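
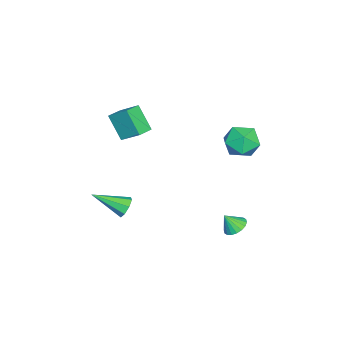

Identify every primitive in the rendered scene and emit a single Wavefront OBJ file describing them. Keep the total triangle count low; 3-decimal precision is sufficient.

v -4.32 -3.455 1.629
v -4.929 -4.424 3.146
v -4.017 -2.223 2.537
v -4.626 -3.192 4.054
v -3.254 -3.848 1.806
v -3.863 -4.817 3.323
v -2.951 -2.616 2.714
v -3.56 -3.585 4.231
v 1.111 -2.217 -0.561
v 1.688 -2.34 -1.024
v 1.509 -4.123 0.441
v 1.844 -2.058 -0.549
v 1.57 -1.869 -0.081
v 1.028 -1.884 0.105
v 0.534 -2.094 -0.098
v 0.378 -2.376 -0.573
v 0.652 -2.565 -1.041
v 1.195 -2.55 -1.228
v -2.934 4.033 2.271
v -1.996 3.732 3.026
v -4.224 3.128 3.514
v -3.286 2.827 4.269
v -3.634 4.013 4.152
v -2.836 4.572 3.384
v -3.384 2.288 3.156
v -2.586 2.847 2.388
v -2.274 2.654 3.573
v -2.428 3.72 4.189
v -3.792 3.14 2.351
v -3.946 4.206 2.967
v 0.945 4.137 -0.927
v 1.346 3.624 -1.337
v 1.135 3.523 0.027
v 1.586 3.848 -1.24
v 1.699 4.13 -1.081
v 1.663 4.413 -0.892
v 1.484 4.642 -0.709
v 1.199 4.77 -0.57
v 0.863 4.773 -0.501
v 0.544 4.65 -0.517
v 0.304 4.425 -0.613
v 0.191 4.144 -0.772
v 0.227 3.86 -0.962
v 0.406 3.632 -1.144
v 0.691 3.504 -1.284
v 1.027 3.501 -1.353
f 2 4 1
f 5 2 1
f 1 4 3
f 3 5 1
f 2 8 4
f 6 2 5
f 6 8 2
f 4 8 3
f 7 5 3
f 3 8 7
f 7 6 5
f 8 6 7
f 10 9 12
f 10 12 11
f 12 9 13
f 12 13 11
f 13 9 14
f 13 14 11
f 14 9 15
f 14 15 11
f 15 9 16
f 15 16 11
f 16 9 17
f 16 17 11
f 17 9 18
f 17 18 11
f 18 9 10
f 18 10 11
f 19 30 24
f 19 24 20
f 19 20 26
f 19 26 29
f 19 29 30
f 20 24 28
f 24 30 23
f 30 29 21
f 29 26 25
f 26 20 27
f 22 28 23
f 22 23 21
f 22 21 25
f 22 25 27
f 22 27 28
f 23 28 24
f 21 23 30
f 25 21 29
f 27 25 26
f 28 27 20
f 32 31 34
f 32 34 33
f 34 31 35
f 34 35 33
f 35 31 36
f 35 36 33
f 36 31 37
f 36 37 33
f 37 31 38
f 37 38 33
f 38 31 39
f 38 39 33
f 39 31 40
f 39 40 33
f 40 31 41
f 40 41 33
f 41 31 42
f 41 42 33
f 42 31 43
f 42 43 33
f 43 31 44
f 43 44 33
f 44 31 45
f 44 45 33
f 45 31 46
f 45 46 33
f 46 31 32
f 46 32 33



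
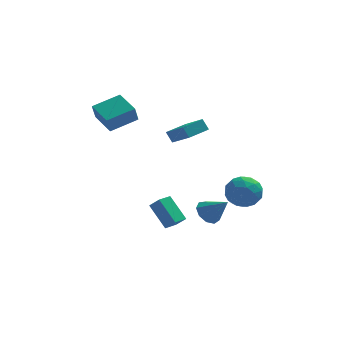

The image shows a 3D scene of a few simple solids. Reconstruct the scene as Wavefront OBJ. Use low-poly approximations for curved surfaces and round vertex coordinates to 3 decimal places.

v -4.122 2.632 2.206
v -4.322 2.211 3.322
v -5.015 4.248 2.655
v -5.215 3.827 3.772
v -2.405 3.413 2.808
v -2.605 2.992 3.925
v -3.298 5.029 3.258
v -3.498 4.608 4.374
v 1.652 -0.91 -2.994
v 2.325 -0.976 -3.632
v 2.768 -1.57 -1.746
v 2.348 -0.406 -3.35
v 2.045 -0.072 -2.902
v 1.558 -0.129 -2.497
v 1.115 -0.552 -2.324
v 0.923 -1.142 -2.465
v 1.072 -1.623 -2.853
v 1.492 -1.77 -3.307
v 1.987 -1.515 -3.615
v -0.735 2.979 1.882
v 0.228 1.469 3.054
v 0.484 3.914 2.085
v 1.447 2.404 3.257
v -0.367 2.656 1.163
v 0.596 1.146 2.335
v 0.852 3.591 1.366
v 1.815 2.081 2.538
v -1.002 -4.34 -2.27
v -0.44 -4.747 -1.563
v -1.89 -3.289 -0.96
v -1.329 -3.696 -0.253
v -0.351 -3.644 -2.387
v 0.21 -4.051 -1.68
v -1.24 -2.593 -1.077
v -0.678 -3 -0.37
v 2.834 -1.446 -0.338
v 3.553 -1.429 -1.31
v 3.747 -3.051 0.31
v 4.466 -3.034 -0.662
v 4.573 -2.177 0.183
v 4.009 -1.185 -0.217
v 3.291 -3.295 -0.783
v 2.727 -2.303 -1.183
v 3.835 -2.572 -1.585
v 4.628 -1.881 -0.988
v 2.672 -2.599 -0.012
v 3.465 -1.908 0.585
v 3.114 -1.297 -0.88
v 4.186 -3.183 -0.12
v 4.249 -2.68 0.378
v 4.672 -2.67 -0.194
v 3.382 -1.153 -0.238
v 3.804 -1.143 -0.809
v 4.403 -1.583 0.068
v 3.496 -3.337 -0.191
v 3.918 -3.327 -0.762
v 2.628 -1.81 -0.806
v 3.051 -1.8 -1.378
v 2.897 -2.897 -1.068
v 3.702 -1.959 -1.614
v 4.238 -2.902 -1.233
v 3.548 -3.055 -1.304
v 3.217 -2.472 -1.54
v 4.168 -1.552 -1.263
v 4.704 -2.496 -0.882
v 4.767 -1.992 -0.385
v 4.436 -1.409 -0.62
v 4.334 -2.224 -1.425
v 2.596 -1.984 -0.118
v 3.132 -2.928 0.263
v 2.864 -3.071 -0.38
v 2.533 -2.488 -0.615
v 3.062 -1.578 0.233
v 3.598 -2.521 0.614
v 4.083 -2.008 0.54
v 3.752 -1.425 0.304
v 2.966 -2.256 0.425
f 2 4 1
f 5 2 1
f 1 4 3
f 3 5 1
f 2 8 4
f 6 2 5
f 6 8 2
f 4 8 3
f 7 5 3
f 3 8 7
f 7 6 5
f 8 6 7
f 10 9 12
f 10 12 11
f 12 9 13
f 12 13 11
f 13 9 14
f 13 14 11
f 14 9 15
f 14 15 11
f 15 9 16
f 15 16 11
f 16 9 17
f 16 17 11
f 17 9 18
f 17 18 11
f 18 9 19
f 18 19 11
f 19 9 10
f 19 10 11
f 21 23 20
f 24 21 20
f 20 23 22
f 22 24 20
f 21 27 23
f 25 21 24
f 25 27 21
f 23 27 22
f 26 24 22
f 22 27 26
f 26 25 24
f 27 25 26
f 29 31 28
f 32 29 28
f 28 31 30
f 30 32 28
f 29 35 31
f 33 29 32
f 33 35 29
f 31 35 30
f 34 32 30
f 30 35 34
f 34 33 32
f 35 33 34
f 36 73 52
f 73 47 76
f 52 76 41
f 73 76 52
f 36 52 48
f 52 41 53
f 48 53 37
f 52 53 48
f 36 48 57
f 48 37 58
f 57 58 43
f 48 58 57
f 36 57 69
f 57 43 72
f 69 72 46
f 57 72 69
f 36 69 73
f 69 46 77
f 73 77 47
f 69 77 73
f 37 53 64
f 53 41 67
f 64 67 45
f 53 67 64
f 41 76 54
f 76 47 75
f 54 75 40
f 76 75 54
f 47 77 74
f 77 46 70
f 74 70 38
f 77 70 74
f 46 72 71
f 72 43 59
f 71 59 42
f 72 59 71
f 43 58 63
f 58 37 60
f 63 60 44
f 58 60 63
f 39 65 51
f 65 45 66
f 51 66 40
f 65 66 51
f 39 51 49
f 51 40 50
f 49 50 38
f 51 50 49
f 39 49 56
f 49 38 55
f 56 55 42
f 49 55 56
f 39 56 61
f 56 42 62
f 61 62 44
f 56 62 61
f 39 61 65
f 61 44 68
f 65 68 45
f 61 68 65
f 40 66 54
f 66 45 67
f 54 67 41
f 66 67 54
f 38 50 74
f 50 40 75
f 74 75 47
f 50 75 74
f 42 55 71
f 55 38 70
f 71 70 46
f 55 70 71
f 44 62 63
f 62 42 59
f 63 59 43
f 62 59 63
f 45 68 64
f 68 44 60
f 64 60 37
f 68 60 64



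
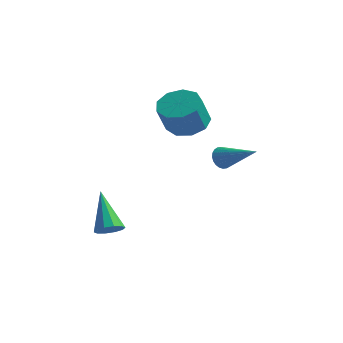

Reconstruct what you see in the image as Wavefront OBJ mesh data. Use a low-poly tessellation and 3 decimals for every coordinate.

v -1.557 4.017 2.02
v -0.602 3.972 1.859
v -0.427 3.158 3.119
v -1.383 3.203 3.28
v -0.745 4.507 2.224
v -0.571 3.693 3.484
v -1.269 4.813 2.494
v -1.094 3.999 3.754
v -1.927 4.746 2.542
v -1.753 3.932 3.802
v -2.412 4.338 2.346
v -2.238 3.524 3.606
v -2.498 3.78 1.997
v -2.323 2.966 3.257
v -2.143 3.333 1.659
v -1.968 2.519 2.919
v -1.514 3.206 1.49
v -1.339 2.392 2.75
v -0.905 3.458 1.569
v -0.731 2.644 2.829
v 0.455 3.69 0.571
v 0.664 3.484 0.082
v 2.185 3.65 1.329
v 0.684 3.703 0.049
v 0.669 3.92 0.095
v 0.621 4.102 0.213
v 0.548 4.221 0.386
v 0.461 4.26 0.587
v 0.373 4.212 0.786
v 0.297 4.084 0.951
v 0.246 3.897 1.059
v 0.226 3.678 1.093
v 0.241 3.461 1.047
v 0.288 3.279 0.928
v 0.361 3.159 0.755
v 0.448 3.121 0.554
v 0.537 3.169 0.356
v 0.612 3.296 0.19
v -1.276 -1.189 -2.286
v -0.851 -1.422 -1.899
v -2.344 -0.491 -0.694
v -0.748 -1.064 -1.987
v -0.846 -0.753 -2.189
v -1.109 -0.609 -2.428
v -1.435 -0.687 -2.613
v -1.701 -0.957 -2.673
v -1.805 -1.315 -2.585
v -1.706 -1.625 -2.383
v -1.444 -1.769 -2.144
v -1.117 -1.691 -1.959
f 2 1 5
f 2 5 3
f 3 5 6
f 3 6 4
f 5 1 7
f 5 7 6
f 6 7 8
f 6 8 4
f 7 1 9
f 7 9 8
f 8 9 10
f 8 10 4
f 9 1 11
f 9 11 10
f 10 11 12
f 10 12 4
f 11 1 13
f 11 13 12
f 12 13 14
f 12 14 4
f 13 1 15
f 13 15 14
f 14 15 16
f 14 16 4
f 15 1 17
f 15 17 16
f 16 17 18
f 16 18 4
f 17 1 19
f 17 19 18
f 18 19 20
f 18 20 4
f 19 1 2
f 19 2 20
f 20 2 3
f 20 3 4
f 22 21 24
f 22 24 23
f 24 21 25
f 24 25 23
f 25 21 26
f 25 26 23
f 26 21 27
f 26 27 23
f 27 21 28
f 27 28 23
f 28 21 29
f 28 29 23
f 29 21 30
f 29 30 23
f 30 21 31
f 30 31 23
f 31 21 32
f 31 32 23
f 32 21 33
f 32 33 23
f 33 21 34
f 33 34 23
f 34 21 35
f 34 35 23
f 35 21 36
f 35 36 23
f 36 21 37
f 36 37 23
f 37 21 38
f 37 38 23
f 38 21 22
f 38 22 23
f 40 39 42
f 40 42 41
f 42 39 43
f 42 43 41
f 43 39 44
f 43 44 41
f 44 39 45
f 44 45 41
f 45 39 46
f 45 46 41
f 46 39 47
f 46 47 41
f 47 39 48
f 47 48 41
f 48 39 49
f 48 49 41
f 49 39 50
f 49 50 41
f 50 39 40
f 50 40 41



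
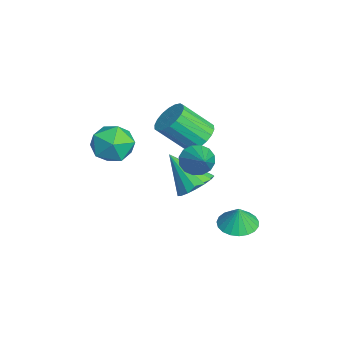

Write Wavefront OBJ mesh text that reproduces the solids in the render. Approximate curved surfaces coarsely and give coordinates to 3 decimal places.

v -1.069 0.225 2.039
v -0.473 0.671 2.545
v -0.595 -0.638 3.846
v -1.191 -1.085 3.341
v -0.823 0.823 2.665
v -0.945 -0.486 3.966
v -1.223 0.857 2.661
v -1.344 -0.452 3.962
v -1.591 0.765 2.534
v -1.713 -0.544 3.836
v -1.857 0.567 2.31
v -1.978 -0.743 3.611
v -1.966 0.3 2.031
v -2.088 -1.009 3.332
v -1.898 0.019 1.755
v -2.019 -1.291 3.056
v -1.665 -0.222 1.534
v -1.787 -1.531 2.835
v -1.315 -0.374 1.414
v -1.437 -1.683 2.715
v -0.916 -0.408 1.418
v -1.037 -1.717 2.719
v -0.547 -0.316 1.544
v -0.669 -1.625 2.846
v -0.282 -0.117 1.769
v -0.403 -1.427 3.07
v -0.172 0.149 2.048
v -0.294 -1.16 3.349
v -0.241 0.431 2.324
v -0.362 -0.879 3.625
v 0.409 -0.062 1.618
v 0.829 -0.276 0.972
v 1.851 0.102 2.502
v 0.798 0.136 0.947
v 0.662 0.496 1.102
v 0.458 0.705 1.396
v 0.241 0.71 1.748
v 0.069 0.507 2.066
v -0.012 0.152 2.264
v 0.02 -0.26 2.288
v 0.156 -0.619 2.133
v 0.359 -0.829 1.84
v 0.576 -0.833 1.487
v 0.748 -0.631 1.169
v -0.224 1.832 -3.11
v 0.336 1.098 -3.22
v -0.016 1.828 -2.01
v 0.581 1.394 -3.265
v 0.687 1.765 -3.283
v 0.635 2.148 -3.272
v 0.435 2.477 -3.232
v 0.121 2.694 -3.172
v -0.253 2.762 -3.101
v -0.622 2.669 -3.031
v -0.922 2.432 -2.975
v -1.102 2.091 -2.943
v -1.13 1.705 -2.939
v -1.001 1.341 -2.965
v -0.738 1.063 -3.016
v -0.386 0.917 -3.084
v -0.006 0.93 -3.156
v -2.195 -2.467 1.136
v -1.719 -3.112 0.302
v -3.541 -3.748 1.358
v -3.065 -4.393 0.524
v -2.522 -4.266 1.537
v -1.69 -3.474 1.4
v -3.57 -3.386 0.26
v -2.738 -2.594 0.123
v -2.569 -3.679 -0.24
v -1.922 -4.223 0.549
v -3.338 -2.637 1.111
v -2.691 -3.181 1.9
v -2.369 0.233 -2.058
v -1.507 -0.231 -1.912
v -3.231 -0.873 -0.482
v -1.48 0.149 -1.63
v -1.657 0.549 -1.447
v -1.996 0.876 -1.403
v -2.422 1.056 -1.509
v -2.835 1.047 -1.741
v -3.141 0.852 -2.046
v -3.27 0.516 -2.353
v -3.193 0.114 -2.593
v -2.927 -0.26 -2.71
v -2.533 -0.521 -2.678
v -2.101 -0.609 -2.503
v -1.731 -0.505 -2.227
f 2 1 5
f 2 5 3
f 3 5 6
f 3 6 4
f 5 1 7
f 5 7 6
f 6 7 8
f 6 8 4
f 7 1 9
f 7 9 8
f 8 9 10
f 8 10 4
f 9 1 11
f 9 11 10
f 10 11 12
f 10 12 4
f 11 1 13
f 11 13 12
f 12 13 14
f 12 14 4
f 13 1 15
f 13 15 14
f 14 15 16
f 14 16 4
f 15 1 17
f 15 17 16
f 16 17 18
f 16 18 4
f 17 1 19
f 17 19 18
f 18 19 20
f 18 20 4
f 19 1 21
f 19 21 20
f 20 21 22
f 20 22 4
f 21 1 23
f 21 23 22
f 22 23 24
f 22 24 4
f 23 1 25
f 23 25 24
f 24 25 26
f 24 26 4
f 25 1 27
f 25 27 26
f 26 27 28
f 26 28 4
f 27 1 29
f 27 29 28
f 28 29 30
f 28 30 4
f 29 1 2
f 29 2 30
f 30 2 3
f 30 3 4
f 32 31 34
f 32 34 33
f 34 31 35
f 34 35 33
f 35 31 36
f 35 36 33
f 36 31 37
f 36 37 33
f 37 31 38
f 37 38 33
f 38 31 39
f 38 39 33
f 39 31 40
f 39 40 33
f 40 31 41
f 40 41 33
f 41 31 42
f 41 42 33
f 42 31 43
f 42 43 33
f 43 31 44
f 43 44 33
f 44 31 32
f 44 32 33
f 46 45 48
f 46 48 47
f 48 45 49
f 48 49 47
f 49 45 50
f 49 50 47
f 50 45 51
f 50 51 47
f 51 45 52
f 51 52 47
f 52 45 53
f 52 53 47
f 53 45 54
f 53 54 47
f 54 45 55
f 54 55 47
f 55 45 56
f 55 56 47
f 56 45 57
f 56 57 47
f 57 45 58
f 57 58 47
f 58 45 59
f 58 59 47
f 59 45 60
f 59 60 47
f 60 45 61
f 60 61 47
f 61 45 46
f 61 46 47
f 62 73 67
f 62 67 63
f 62 63 69
f 62 69 72
f 62 72 73
f 63 67 71
f 67 73 66
f 73 72 64
f 72 69 68
f 69 63 70
f 65 71 66
f 65 66 64
f 65 64 68
f 65 68 70
f 65 70 71
f 66 71 67
f 64 66 73
f 68 64 72
f 70 68 69
f 71 70 63
f 75 74 77
f 75 77 76
f 77 74 78
f 77 78 76
f 78 74 79
f 78 79 76
f 79 74 80
f 79 80 76
f 80 74 81
f 80 81 76
f 81 74 82
f 81 82 76
f 82 74 83
f 82 83 76
f 83 74 84
f 83 84 76
f 84 74 85
f 84 85 76
f 85 74 86
f 85 86 76
f 86 74 87
f 86 87 76
f 87 74 88
f 87 88 76
f 88 74 75
f 88 75 76



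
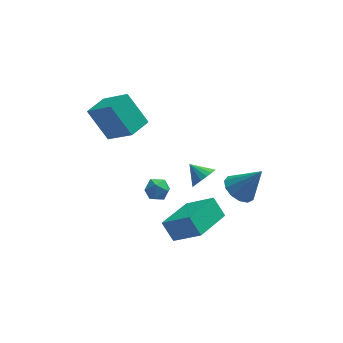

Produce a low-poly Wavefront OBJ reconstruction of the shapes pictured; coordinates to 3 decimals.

v 1.96 1.144 -0.13
v 2.59 0.674 -0.627
v 3.02 0.936 1.41
v 2.728 1.179 -0.653
v 2.622 1.673 -0.514
v 2.306 1.999 -0.252
v 1.88 2.053 0.049
v 1.48 1.819 0.292
v 1.232 1.371 0.402
v 1.215 0.85 0.344
v 1.435 0.423 0.134
v 1.822 0.225 -0.158
v 2.252 0.318 -0.442
v -0.074 -0.734 2.903
v 0.519 -0.418 3.189
v -0.686 -0.086 3.457
v 0.456 -0.231 2.901
v 0.271 -0.159 2.613
v 0.008 -0.219 2.391
v -0.275 -0.397 2.287
v -0.511 -0.652 2.324
v -0.647 -0.925 2.493
v -0.652 -1.155 2.756
v -0.524 -1.288 3.053
v -0.293 -1.295 3.315
v -0.012 -1.173 3.483
v 0.255 -0.95 3.518
v 0.447 -0.678 3.412
v -2.179 3.697 -1.384
v -1.718 3.96 -1.894
v -2.042 2.6 -1.826
v -1.581 2.863 -2.336
v -1.378 2.85 -1.629
v -1.463 3.528 -1.356
v -2.297 3.032 -2.364
v -2.382 3.71 -2.091
v -1.791 3.549 -2.5
v -1.223 3.437 -2.045
v -2.537 3.123 -1.675
v -1.969 3.011 -1.22
v -0.311 -1.59 -0.799
v -0.806 -0.999 0.121
v -1.546 -0.748 -2.004
v -2.041 -0.157 -1.084
v 1.101 0.057 -1.096
v 0.606 0.648 -0.176
v -0.134 0.899 -2.301
v -0.629 1.49 -1.381
v -3.176 2.436 3.616
v -4.106 3.276 5.175
v -4.279 3.504 2.382
v -5.209 4.344 3.941
v -2.271 3.396 3.639
v -3.201 4.236 5.198
v -3.374 4.464 2.405
v -4.304 5.304 3.964
f 2 1 4
f 2 4 3
f 4 1 5
f 4 5 3
f 5 1 6
f 5 6 3
f 6 1 7
f 6 7 3
f 7 1 8
f 7 8 3
f 8 1 9
f 8 9 3
f 9 1 10
f 9 10 3
f 10 1 11
f 10 11 3
f 11 1 12
f 11 12 3
f 12 1 13
f 12 13 3
f 13 1 2
f 13 2 3
f 15 14 17
f 15 17 16
f 17 14 18
f 17 18 16
f 18 14 19
f 18 19 16
f 19 14 20
f 19 20 16
f 20 14 21
f 20 21 16
f 21 14 22
f 21 22 16
f 22 14 23
f 22 23 16
f 23 14 24
f 23 24 16
f 24 14 25
f 24 25 16
f 25 14 26
f 25 26 16
f 26 14 27
f 26 27 16
f 27 14 28
f 27 28 16
f 28 14 15
f 28 15 16
f 29 40 34
f 29 34 30
f 29 30 36
f 29 36 39
f 29 39 40
f 30 34 38
f 34 40 33
f 40 39 31
f 39 36 35
f 36 30 37
f 32 38 33
f 32 33 31
f 32 31 35
f 32 35 37
f 32 37 38
f 33 38 34
f 31 33 40
f 35 31 39
f 37 35 36
f 38 37 30
f 42 44 41
f 45 42 41
f 41 44 43
f 43 45 41
f 42 48 44
f 46 42 45
f 46 48 42
f 44 48 43
f 47 45 43
f 43 48 47
f 47 46 45
f 48 46 47
f 50 52 49
f 53 50 49
f 49 52 51
f 51 53 49
f 50 56 52
f 54 50 53
f 54 56 50
f 52 56 51
f 55 53 51
f 51 56 55
f 55 54 53
f 56 54 55



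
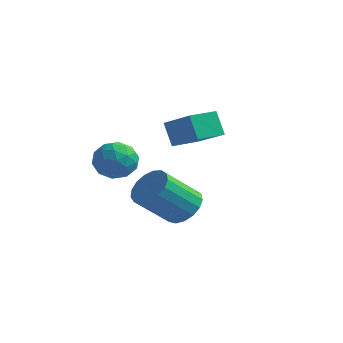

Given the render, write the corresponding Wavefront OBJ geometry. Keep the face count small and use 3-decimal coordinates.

v -2.689 2.288 2.637
v -3.245 2.463 3.811
v -2.313 3.668 2.61
v -2.868 3.842 3.784
v -1.052 1.858 3.476
v -1.607 2.032 4.65
v -0.675 3.237 3.449
v -1.231 3.412 4.623
v -2.443 -1.296 3.705
v -1.918 -1.218 2.859
v -2.702 -2.862 3.401
v -2.177 -2.784 2.555
v -1.714 -2.713 3.437
v -1.555 -1.745 3.625
v -3.065 -2.335 2.635
v -2.906 -1.367 2.823
v -2.303 -1.86 2.197
v -1.468 -2.094 2.693
v -3.152 -1.986 3.567
v -2.317 -2.22 4.063
v -2.158 -1.119 3.309
v -2.462 -2.961 2.951
v -2.19 -2.919 3.47
v -1.882 -2.873 2.973
v -1.944 -1.429 3.759
v -1.636 -1.384 3.262
v -1.516 -2.263 3.602
v -2.984 -2.696 2.998
v -2.676 -2.651 2.501
v -2.738 -1.207 3.287
v -2.43 -1.161 2.79
v -3.104 -1.817 2.658
v -2.076 -1.451 2.422
v -2.228 -2.372 2.244
v -2.75 -2.107 2.291
v -2.656 -1.539 2.401
v -1.585 -1.589 2.714
v -1.737 -2.509 2.535
v -1.465 -2.468 3.054
v -1.371 -1.899 3.164
v -1.811 -1.966 2.325
v -2.883 -1.571 3.725
v -3.035 -2.491 3.546
v -3.249 -2.181 3.096
v -3.155 -1.612 3.206
v -2.392 -1.708 4.016
v -2.544 -2.629 3.838
v -1.964 -2.541 3.859
v -1.87 -1.973 3.969
v -2.809 -2.114 3.935
v 0.046 -0.655 0.676
v 0.567 -0.212 1.378
v -0.106 -1.623 2.766
v -0.626 -2.065 2.064
v 0.151 0.003 1.395
v -0.522 -1.408 2.783
v -0.289 0.067 1.247
v -0.962 -1.343 2.635
v -0.653 -0.034 0.968
v -1.326 -1.444 2.356
v -0.856 -0.277 0.623
v -1.529 -1.687 2.01
v -0.853 -0.607 0.289
v -1.526 -2.017 1.677
v -0.643 -0.947 0.044
v -1.316 -2.358 1.432
v -0.276 -1.221 -0.056
v -0.949 -2.632 1.332
v 0.166 -1.365 0.012
v -0.507 -2.776 1.399
v 0.58 -1.347 0.232
v -0.093 -2.757 1.619
v 0.871 -1.169 0.553
v 0.198 -2.58 1.941
v 0.974 -0.874 0.903
v 0.301 -2.285 2.291
v 0.865 -0.529 1.201
v 0.192 -1.939 2.589
f 2 4 1
f 5 2 1
f 1 4 3
f 3 5 1
f 2 8 4
f 6 2 5
f 6 8 2
f 4 8 3
f 7 5 3
f 3 8 7
f 7 6 5
f 8 6 7
f 9 46 25
f 46 20 49
f 25 49 14
f 46 49 25
f 9 25 21
f 25 14 26
f 21 26 10
f 25 26 21
f 9 21 30
f 21 10 31
f 30 31 16
f 21 31 30
f 9 30 42
f 30 16 45
f 42 45 19
f 30 45 42
f 9 42 46
f 42 19 50
f 46 50 20
f 42 50 46
f 10 26 37
f 26 14 40
f 37 40 18
f 26 40 37
f 14 49 27
f 49 20 48
f 27 48 13
f 49 48 27
f 20 50 47
f 50 19 43
f 47 43 11
f 50 43 47
f 19 45 44
f 45 16 32
f 44 32 15
f 45 32 44
f 16 31 36
f 31 10 33
f 36 33 17
f 31 33 36
f 12 38 24
f 38 18 39
f 24 39 13
f 38 39 24
f 12 24 22
f 24 13 23
f 22 23 11
f 24 23 22
f 12 22 29
f 22 11 28
f 29 28 15
f 22 28 29
f 12 29 34
f 29 15 35
f 34 35 17
f 29 35 34
f 12 34 38
f 34 17 41
f 38 41 18
f 34 41 38
f 13 39 27
f 39 18 40
f 27 40 14
f 39 40 27
f 11 23 47
f 23 13 48
f 47 48 20
f 23 48 47
f 15 28 44
f 28 11 43
f 44 43 19
f 28 43 44
f 17 35 36
f 35 15 32
f 36 32 16
f 35 32 36
f 18 41 37
f 41 17 33
f 37 33 10
f 41 33 37
f 52 51 55
f 52 55 53
f 53 55 56
f 53 56 54
f 55 51 57
f 55 57 56
f 56 57 58
f 56 58 54
f 57 51 59
f 57 59 58
f 58 59 60
f 58 60 54
f 59 51 61
f 59 61 60
f 60 61 62
f 60 62 54
f 61 51 63
f 61 63 62
f 62 63 64
f 62 64 54
f 63 51 65
f 63 65 64
f 64 65 66
f 64 66 54
f 65 51 67
f 65 67 66
f 66 67 68
f 66 68 54
f 67 51 69
f 67 69 68
f 68 69 70
f 68 70 54
f 69 51 71
f 69 71 70
f 70 71 72
f 70 72 54
f 71 51 73
f 71 73 72
f 72 73 74
f 72 74 54
f 73 51 75
f 73 75 74
f 74 75 76
f 74 76 54
f 75 51 77
f 75 77 76
f 76 77 78
f 76 78 54
f 77 51 52
f 77 52 78
f 78 52 53
f 78 53 54



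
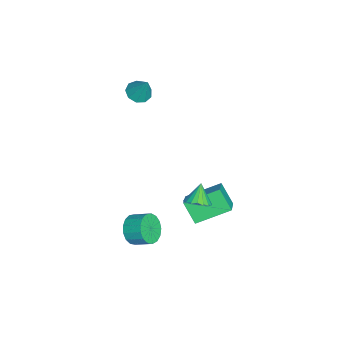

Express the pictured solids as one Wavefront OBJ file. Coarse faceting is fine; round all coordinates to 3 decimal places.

v 1.644 -0.318 -3.647
v 1.012 -1.036 -2.517
v 1.081 1.588 -2.751
v 0.449 0.87 -1.621
v 2.771 -0.29 -2.999
v 2.139 -1.008 -1.869
v 2.208 1.616 -2.103
v 1.576 0.898 -0.973
v 4.222 -0.019 0.613
v 4.763 0.351 1.018
v 3.458 0.079 1.547
v 4.6 0.606 0.858
v 4.362 0.738 0.649
v 4.096 0.719 0.434
v 3.855 0.555 0.254
v 3.687 0.277 0.145
v 3.625 -0.06 0.129
v 3.681 -0.388 0.209
v 3.844 -0.643 0.369
v 4.082 -0.775 0.578
v 4.348 -0.757 0.793
v 4.589 -0.592 0.973
v 4.757 -0.314 1.082
v 4.819 0.022 1.098
v 2.957 -3.62 -3.815
v 3.608 -3.436 -4.482
v 3.895 -2.456 -3.932
v 3.243 -2.64 -3.265
v 3.231 -3.237 -4.64
v 3.518 -2.257 -4.09
v 2.791 -3.126 -4.609
v 3.078 -2.146 -4.059
v 2.389 -3.127 -4.397
v 2.676 -2.147 -3.846
v 2.117 -3.242 -4.051
v 2.404 -2.262 -3.5
v 2.038 -3.443 -3.651
v 2.325 -2.463 -3.101
v 2.169 -3.685 -3.289
v 2.455 -2.705 -2.738
v 2.48 -3.912 -3.047
v 2.767 -2.932 -2.497
v 2.9 -4.072 -2.981
v 3.187 -3.092 -2.431
v 3.334 -4.128 -3.107
v 3.621 -3.148 -2.556
v 3.681 -4.068 -3.394
v 3.968 -3.088 -2.844
v 3.862 -3.906 -3.778
v 4.149 -2.926 -3.228
v 3.836 -3.678 -4.171
v 4.122 -2.697 -3.621
v -2.632 -4.049 3.002
v -2.107 -3.619 2.639
v -2.128 -3.471 4.418
v -2.556 -3.35 2.689
v -3.042 -3.408 2.886
v -3.335 -3.766 3.137
v -3.3 -4.257 3.325
v -2.952 -4.65 3.362
v -2.454 -4.763 3.231
v -2.04 -4.542 2.993
v -1.903 -4.09 2.759
f 2 4 1
f 5 2 1
f 1 4 3
f 3 5 1
f 2 8 4
f 6 2 5
f 6 8 2
f 4 8 3
f 7 5 3
f 3 8 7
f 7 6 5
f 8 6 7
f 10 9 12
f 10 12 11
f 12 9 13
f 12 13 11
f 13 9 14
f 13 14 11
f 14 9 15
f 14 15 11
f 15 9 16
f 15 16 11
f 16 9 17
f 16 17 11
f 17 9 18
f 17 18 11
f 18 9 19
f 18 19 11
f 19 9 20
f 19 20 11
f 20 9 21
f 20 21 11
f 21 9 22
f 21 22 11
f 22 9 23
f 22 23 11
f 23 9 24
f 23 24 11
f 24 9 10
f 24 10 11
f 26 25 29
f 26 29 27
f 27 29 30
f 27 30 28
f 29 25 31
f 29 31 30
f 30 31 32
f 30 32 28
f 31 25 33
f 31 33 32
f 32 33 34
f 32 34 28
f 33 25 35
f 33 35 34
f 34 35 36
f 34 36 28
f 35 25 37
f 35 37 36
f 36 37 38
f 36 38 28
f 37 25 39
f 37 39 38
f 38 39 40
f 38 40 28
f 39 25 41
f 39 41 40
f 40 41 42
f 40 42 28
f 41 25 43
f 41 43 42
f 42 43 44
f 42 44 28
f 43 25 45
f 43 45 44
f 44 45 46
f 44 46 28
f 45 25 47
f 45 47 46
f 46 47 48
f 46 48 28
f 47 25 49
f 47 49 48
f 48 49 50
f 48 50 28
f 49 25 51
f 49 51 50
f 50 51 52
f 50 52 28
f 51 25 26
f 51 26 52
f 52 26 27
f 52 27 28
f 54 53 56
f 54 56 55
f 56 53 57
f 56 57 55
f 57 53 58
f 57 58 55
f 58 53 59
f 58 59 55
f 59 53 60
f 59 60 55
f 60 53 61
f 60 61 55
f 61 53 62
f 61 62 55
f 62 53 63
f 62 63 55
f 63 53 54
f 63 54 55



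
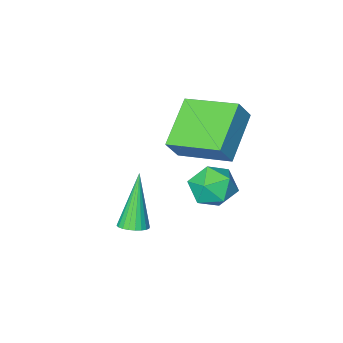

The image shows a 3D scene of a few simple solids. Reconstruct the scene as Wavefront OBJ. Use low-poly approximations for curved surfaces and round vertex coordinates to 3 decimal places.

v 0.198 -0.823 -0.304
v 0.751 -0.72 0.547
v -0.806 0.933 0.135
v -0.254 1.036 0.986
v 1.634 0.264 -1.366
v 2.186 0.367 -0.515
v 0.629 2.02 -0.927
v 1.182 2.123 -0.076
v 4.23 1.682 -2.895
v 4.596 2.008 -2.67
v 3.59 1.038 -0.925
v 4.43 2.136 -2.682
v 4.232 2.195 -2.727
v 4.035 2.176 -2.798
v 3.867 2.081 -2.883
v 3.754 1.926 -2.97
v 3.714 1.733 -3.046
v 3.753 1.533 -3.099
v 3.864 1.355 -3.121
v 4.031 1.227 -3.109
v 4.228 1.169 -3.064
v 4.426 1.188 -2.993
v 4.594 1.283 -2.908
v 4.706 1.438 -2.82
v 4.746 1.63 -2.745
v 4.708 1.831 -2.692
v 0.158 1.19 -2.575
v 0.608 1.52 -3.339
v 0.312 -0.24 -3.101
v 0.762 0.09 -3.865
v 1.176 0.135 -3.016
v 1.081 1.019 -2.69
v -0.161 0.261 -3.75
v -0.256 1.145 -3.424
v 0.411 0.946 -4.065
v 1.238 0.868 -3.611
v -0.318 0.412 -2.829
v 0.509 0.334 -2.375
f 2 4 1
f 5 2 1
f 1 4 3
f 3 5 1
f 2 8 4
f 6 2 5
f 6 8 2
f 4 8 3
f 7 5 3
f 3 8 7
f 7 6 5
f 8 6 7
f 10 9 12
f 10 12 11
f 12 9 13
f 12 13 11
f 13 9 14
f 13 14 11
f 14 9 15
f 14 15 11
f 15 9 16
f 15 16 11
f 16 9 17
f 16 17 11
f 17 9 18
f 17 18 11
f 18 9 19
f 18 19 11
f 19 9 20
f 19 20 11
f 20 9 21
f 20 21 11
f 21 9 22
f 21 22 11
f 22 9 23
f 22 23 11
f 23 9 24
f 23 24 11
f 24 9 25
f 24 25 11
f 25 9 26
f 25 26 11
f 26 9 10
f 26 10 11
f 27 38 32
f 27 32 28
f 27 28 34
f 27 34 37
f 27 37 38
f 28 32 36
f 32 38 31
f 38 37 29
f 37 34 33
f 34 28 35
f 30 36 31
f 30 31 29
f 30 29 33
f 30 33 35
f 30 35 36
f 31 36 32
f 29 31 38
f 33 29 37
f 35 33 34
f 36 35 28



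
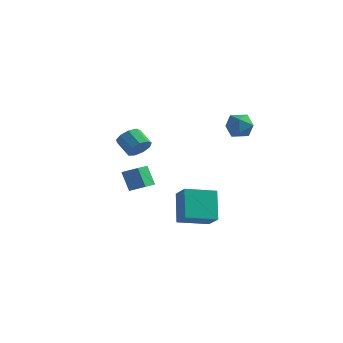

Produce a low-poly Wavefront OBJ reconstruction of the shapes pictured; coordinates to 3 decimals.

v 2.024 -3.051 -1.218
v 2.888 -3.668 -0.502
v 3.21 -1.779 -1.551
v 4.073 -2.397 -0.836
v 2.627 -4.023 -2.784
v 3.49 -4.641 -2.069
v 3.812 -2.752 -3.118
v 4.676 -3.369 -2.402
v 2.474 3.893 2.506
v 3.073 3.472 1.941
v 1.347 3.508 1.599
v 1.946 3.087 1.034
v 1.773 2.733 1.871
v 2.47 2.971 2.431
v 1.95 4.009 1.109
v 2.647 4.247 1.669
v 2.749 3.544 1.077
v 2.64 2.755 1.548
v 1.78 4.225 1.992
v 1.671 3.436 2.463
v -1.687 -0.506 0.58
v -1.208 -0.455 1.18
v -2.093 -0.143 1.861
v -2.573 -0.194 1.26
v -1.235 0.008 0.931
v -2.121 0.321 1.612
v -1.474 0.231 0.518
v -2.36 0.544 1.199
v -1.813 0.109 0.134
v -2.699 0.421 0.815
v -2.093 -0.301 -0.042
v -2.978 0.011 0.639
v -2.183 -0.807 0.073
v -3.068 -0.495 0.754
v -2.041 -1.172 0.425
v -2.927 -0.86 1.106
v -1.734 -1.226 0.849
v -2.619 -0.914 1.53
v -1.404 -0.943 1.147
v -2.29 -0.63 1.828
v -2.996 0.555 -3.125
v -3.589 0.731 -1.892
v -3.304 2.082 -3.49
v -3.897 2.258 -2.257
v -2.123 0.822 -2.743
v -2.716 0.998 -1.51
v -2.431 2.349 -3.108
v -3.024 2.525 -1.875
f 2 4 1
f 5 2 1
f 1 4 3
f 3 5 1
f 2 8 4
f 6 2 5
f 6 8 2
f 4 8 3
f 7 5 3
f 3 8 7
f 7 6 5
f 8 6 7
f 9 20 14
f 9 14 10
f 9 10 16
f 9 16 19
f 9 19 20
f 10 14 18
f 14 20 13
f 20 19 11
f 19 16 15
f 16 10 17
f 12 18 13
f 12 13 11
f 12 11 15
f 12 15 17
f 12 17 18
f 13 18 14
f 11 13 20
f 15 11 19
f 17 15 16
f 18 17 10
f 22 21 25
f 22 25 23
f 23 25 26
f 23 26 24
f 25 21 27
f 25 27 26
f 26 27 28
f 26 28 24
f 27 21 29
f 27 29 28
f 28 29 30
f 28 30 24
f 29 21 31
f 29 31 30
f 30 31 32
f 30 32 24
f 31 21 33
f 31 33 32
f 32 33 34
f 32 34 24
f 33 21 35
f 33 35 34
f 34 35 36
f 34 36 24
f 35 21 37
f 35 37 36
f 36 37 38
f 36 38 24
f 37 21 39
f 37 39 38
f 38 39 40
f 38 40 24
f 39 21 22
f 39 22 40
f 40 22 23
f 40 23 24
f 42 44 41
f 45 42 41
f 41 44 43
f 43 45 41
f 42 48 44
f 46 42 45
f 46 48 42
f 44 48 43
f 47 45 43
f 43 48 47
f 47 46 45
f 48 46 47



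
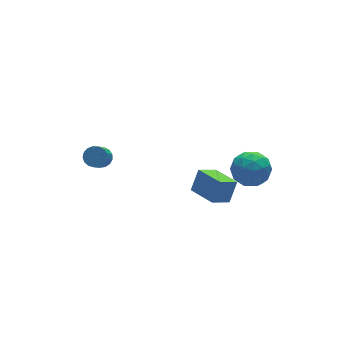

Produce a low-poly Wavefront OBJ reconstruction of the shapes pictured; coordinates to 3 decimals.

v 1.415 -3.112 -2.742
v 0.266 -3.188 -2.095
v 1.126 -1.332 -3.048
v -0.023 -1.407 -2.402
v 2.083 -2.793 -1.518
v 0.934 -2.868 -0.872
v 1.794 -1.012 -1.825
v 0.645 -1.088 -1.178
v 2.306 -2.129 -0.642
v 3.132 -1.271 -0.905
v 3.348 -3.449 -1.675
v 4.174 -2.591 -1.938
v 4.067 -3.006 -0.796
v 3.424 -2.19 -0.157
v 3.056 -2.53 -2.423
v 2.413 -1.714 -1.784
v 3.596 -1.519 -2.005
v 4.221 -1.813 -1
v 2.259 -2.907 -1.58
v 2.884 -3.201 -0.575
v 2.628 -1.584 -0.683
v 3.852 -3.136 -1.897
v 3.789 -3.38 -1.226
v 4.275 -2.875 -1.381
v 2.799 -2.124 -0.243
v 3.285 -1.62 -0.398
v 3.834 -2.64 -0.334
v 3.195 -3.1 -2.182
v 3.681 -2.596 -2.337
v 2.205 -1.845 -1.199
v 2.691 -1.34 -1.354
v 2.646 -2.08 -2.246
v 3.386 -1.226 -1.484
v 3.998 -2.001 -2.091
v 3.341 -1.965 -2.376
v 2.963 -1.486 -2.001
v 3.753 -1.399 -0.893
v 4.366 -2.174 -1.5
v 4.303 -2.418 -0.829
v 3.925 -1.939 -0.454
v 4.026 -1.544 -1.54
v 2.114 -2.546 -1.08
v 2.727 -3.321 -1.687
v 2.555 -2.781 -2.126
v 2.177 -2.302 -1.751
v 2.482 -2.719 -0.489
v 3.094 -3.494 -1.096
v 3.517 -3.234 -0.579
v 3.139 -2.755 -0.204
v 2.454 -3.176 -1.04
v -3.468 2.587 -1.151
v -2.979 2.114 -1.175
v -3.764 1.241 0.026
v -4.252 1.713 0.051
v -2.872 2.325 -0.952
v -3.657 1.452 0.25
v -2.902 2.596 -0.774
v -3.686 1.723 0.428
v -3.061 2.865 -0.683
v -3.845 1.992 0.519
v -3.313 3.07 -0.699
v -4.098 2.197 0.503
v -3.601 3.164 -0.818
v -4.385 2.291 0.384
v -3.858 3.126 -1.014
v -4.643 2.253 0.188
v -4.026 2.965 -1.241
v -4.81 2.091 -0.039
v -4.066 2.716 -1.447
v -4.85 1.843 -0.245
v -3.969 2.438 -1.586
v -4.754 1.565 -0.384
v -3.757 2.194 -1.625
v -4.542 1.321 -0.423
v -3.479 2.04 -1.555
v -4.264 1.167 -0.354
v -3.198 2.011 -1.393
v -3.983 1.138 -0.191
f 2 4 1
f 5 2 1
f 1 4 3
f 3 5 1
f 2 8 4
f 6 2 5
f 6 8 2
f 4 8 3
f 7 5 3
f 3 8 7
f 7 6 5
f 8 6 7
f 9 46 25
f 46 20 49
f 25 49 14
f 46 49 25
f 9 25 21
f 25 14 26
f 21 26 10
f 25 26 21
f 9 21 30
f 21 10 31
f 30 31 16
f 21 31 30
f 9 30 42
f 30 16 45
f 42 45 19
f 30 45 42
f 9 42 46
f 42 19 50
f 46 50 20
f 42 50 46
f 10 26 37
f 26 14 40
f 37 40 18
f 26 40 37
f 14 49 27
f 49 20 48
f 27 48 13
f 49 48 27
f 20 50 47
f 50 19 43
f 47 43 11
f 50 43 47
f 19 45 44
f 45 16 32
f 44 32 15
f 45 32 44
f 16 31 36
f 31 10 33
f 36 33 17
f 31 33 36
f 12 38 24
f 38 18 39
f 24 39 13
f 38 39 24
f 12 24 22
f 24 13 23
f 22 23 11
f 24 23 22
f 12 22 29
f 22 11 28
f 29 28 15
f 22 28 29
f 12 29 34
f 29 15 35
f 34 35 17
f 29 35 34
f 12 34 38
f 34 17 41
f 38 41 18
f 34 41 38
f 13 39 27
f 39 18 40
f 27 40 14
f 39 40 27
f 11 23 47
f 23 13 48
f 47 48 20
f 23 48 47
f 15 28 44
f 28 11 43
f 44 43 19
f 28 43 44
f 17 35 36
f 35 15 32
f 36 32 16
f 35 32 36
f 18 41 37
f 41 17 33
f 37 33 10
f 41 33 37
f 52 51 55
f 52 55 53
f 53 55 56
f 53 56 54
f 55 51 57
f 55 57 56
f 56 57 58
f 56 58 54
f 57 51 59
f 57 59 58
f 58 59 60
f 58 60 54
f 59 51 61
f 59 61 60
f 60 61 62
f 60 62 54
f 61 51 63
f 61 63 62
f 62 63 64
f 62 64 54
f 63 51 65
f 63 65 64
f 64 65 66
f 64 66 54
f 65 51 67
f 65 67 66
f 66 67 68
f 66 68 54
f 67 51 69
f 67 69 68
f 68 69 70
f 68 70 54
f 69 51 71
f 69 71 70
f 70 71 72
f 70 72 54
f 71 51 73
f 71 73 72
f 72 73 74
f 72 74 54
f 73 51 75
f 73 75 74
f 74 75 76
f 74 76 54
f 75 51 77
f 75 77 76
f 76 77 78
f 76 78 54
f 77 51 52
f 77 52 78
f 78 52 53
f 78 53 54



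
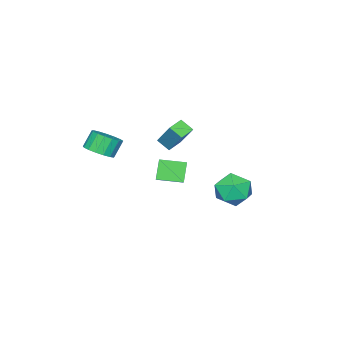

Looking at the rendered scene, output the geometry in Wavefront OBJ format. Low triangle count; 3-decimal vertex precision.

v -3.567 -2.982 -1.221
v -2.697 -2.277 -0.523
v -4.371 -1.824 -1.389
v -3.501 -1.119 -0.691
v -2.939 -2.701 -2.289
v -2.069 -1.996 -1.591
v -3.743 -1.543 -2.457
v -2.873 -0.838 -1.759
v -1.123 4.341 -0.124
v -0.793 3.784 0.745
v -1.947 2.916 -0.725
v -1.617 2.359 0.144
v -2.35 3.148 0.253
v -1.841 4.029 0.625
v -0.899 2.671 -0.605
v -0.39 3.552 -0.233
v -0.655 2.752 0.447
v -1.552 3.047 0.978
v -1.188 3.653 -0.958
v -2.085 3.948 -0.427
v 3.082 -1.336 3.02
v 3.771 -1.364 3.464
v 3.206 -1.273 4.345
v 2.518 -1.244 3.9
v 3.721 -0.981 3.393
v 3.156 -0.89 4.273
v 3.525 -0.68 3.235
v 2.96 -0.588 4.116
v 3.227 -0.529 3.029
v 2.663 -0.437 3.909
v 2.897 -0.562 2.82
v 2.332 -0.471 3.701
v 2.608 -0.773 2.657
v 2.044 -0.682 3.538
v 2.429 -1.113 2.577
v 1.864 -1.021 3.458
v 2.399 -1.504 2.599
v 1.834 -1.412 3.479
v 2.526 -1.856 2.717
v 1.961 -1.765 3.597
v 2.78 -2.089 2.904
v 2.215 -1.998 3.784
v 3.103 -2.15 3.118
v 2.539 -2.058 3.998
v 3.422 -2.024 3.309
v 2.857 -1.932 4.19
v 3.663 -1.74 3.434
v 3.098 -1.649 4.315
v -0.424 0.848 2.879
v -0.344 0.184 3.353
v -0.107 1.861 4.246
v -0.027 1.197 4.72
v 0.427 0.823 2.7
v 0.507 0.159 3.174
v 0.744 1.836 4.067
v 0.824 1.172 4.541
f 2 4 1
f 5 2 1
f 1 4 3
f 3 5 1
f 2 8 4
f 6 2 5
f 6 8 2
f 4 8 3
f 7 5 3
f 3 8 7
f 7 6 5
f 8 6 7
f 9 20 14
f 9 14 10
f 9 10 16
f 9 16 19
f 9 19 20
f 10 14 18
f 14 20 13
f 20 19 11
f 19 16 15
f 16 10 17
f 12 18 13
f 12 13 11
f 12 11 15
f 12 15 17
f 12 17 18
f 13 18 14
f 11 13 20
f 15 11 19
f 17 15 16
f 18 17 10
f 22 21 25
f 22 25 23
f 23 25 26
f 23 26 24
f 25 21 27
f 25 27 26
f 26 27 28
f 26 28 24
f 27 21 29
f 27 29 28
f 28 29 30
f 28 30 24
f 29 21 31
f 29 31 30
f 30 31 32
f 30 32 24
f 31 21 33
f 31 33 32
f 32 33 34
f 32 34 24
f 33 21 35
f 33 35 34
f 34 35 36
f 34 36 24
f 35 21 37
f 35 37 36
f 36 37 38
f 36 38 24
f 37 21 39
f 37 39 38
f 38 39 40
f 38 40 24
f 39 21 41
f 39 41 40
f 40 41 42
f 40 42 24
f 41 21 43
f 41 43 42
f 42 43 44
f 42 44 24
f 43 21 45
f 43 45 44
f 44 45 46
f 44 46 24
f 45 21 47
f 45 47 46
f 46 47 48
f 46 48 24
f 47 21 22
f 47 22 48
f 48 22 23
f 48 23 24
f 50 52 49
f 53 50 49
f 49 52 51
f 51 53 49
f 50 56 52
f 54 50 53
f 54 56 50
f 52 56 51
f 55 53 51
f 51 56 55
f 55 54 53
f 56 54 55



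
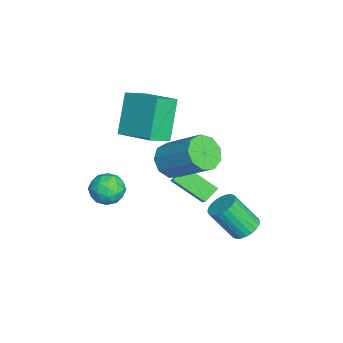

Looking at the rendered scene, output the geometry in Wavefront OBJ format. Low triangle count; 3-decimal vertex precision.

v 2.035 -1.34 1.077
v 2.31 -0.875 1.651
v 3.23 -1.665 0.769
v 3.505 -1.2 1.343
v 3.112 -1.859 1.524
v 2.373 -1.659 1.714
v 3.167 -0.881 0.706
v 2.428 -0.681 0.896
v 3.009 -0.591 1.422
v 2.975 -1.196 1.928
v 2.565 -1.344 0.492
v 2.531 -1.949 0.998
v 2.068 -1.079 1.391
v 3.472 -1.461 1.029
v 3.242 -1.848 1.135
v 3.403 -1.575 1.473
v 2.105 -1.54 1.428
v 2.266 -1.266 1.766
v 2.738 -1.845 1.691
v 3.274 -1.274 0.654
v 3.435 -1 0.992
v 2.137 -0.965 0.947
v 2.298 -0.692 1.285
v 2.802 -0.695 0.729
v 2.64 -0.639 1.594
v 3.342 -0.83 1.413
v 3.144 -0.643 1.038
v 2.709 -0.525 1.15
v 2.62 -0.994 1.891
v 3.322 -1.185 1.71
v 3.092 -1.573 1.816
v 2.657 -1.455 1.928
v 3.031 -0.827 1.756
v 2.218 -1.355 0.71
v 2.92 -1.546 0.529
v 2.883 -1.085 0.492
v 2.448 -0.967 0.604
v 2.198 -1.71 1.007
v 2.9 -1.901 0.826
v 2.831 -2.015 1.27
v 2.396 -1.897 1.382
v 2.509 -1.713 0.664
v -0.314 1.111 0.552
v 0.425 1.066 0.057
v 1.393 2.463 1.374
v 0.654 2.509 1.868
v 0.063 1.51 -0.149
v 1.031 2.907 1.168
v -0.475 1.768 -0.027
v 0.494 3.165 1.289
v -0.937 1.719 0.365
v 0.031 3.116 1.682
v -1.108 1.385 0.845
v -0.14 2.783 2.162
v -0.908 0.924 1.188
v 0.06 2.321 2.504
v -0.429 0.55 1.232
v 0.539 1.947 2.549
v 0.103 0.439 0.959
v 1.071 1.836 2.275
v 0.44 0.642 0.495
v 1.408 2.04 1.811
v 3.289 4.182 -0.604
v 3.594 3.689 -0.94
v 3.517 2.725 0.409
v 3.211 3.218 0.744
v 3.799 3.816 -0.837
v 3.722 2.851 0.511
v 3.926 3.998 -0.7
v 3.848 3.033 0.649
v 3.956 4.209 -0.547
v 3.878 3.244 0.801
v 3.884 4.415 -0.404
v 3.807 3.45 0.945
v 3.722 4.586 -0.291
v 3.645 3.621 1.058
v 3.494 4.696 -0.225
v 3.416 3.731 1.123
v 3.234 4.727 -0.218
v 3.157 3.762 1.131
v 2.983 4.675 -0.269
v 2.906 3.711 1.08
v 2.778 4.549 -0.371
v 2.701 3.584 0.977
v 2.652 4.367 -0.509
v 2.574 3.402 0.84
v 2.622 4.156 -0.661
v 2.544 3.191 0.687
v 2.693 3.95 -0.805
v 2.616 2.985 0.544
v 2.855 3.779 -0.918
v 2.778 2.814 0.431
v 3.084 3.669 -0.983
v 3.006 2.704 0.365
v 3.343 3.638 -0.991
v 3.266 2.673 0.358
v -2.655 -0.028 2.965
v -1.944 -0.819 3.52
v -1.526 1.337 3.464
v -0.815 0.545 4.019
v -1.565 -0.285 1.201
v -0.854 -1.077 1.756
v -0.436 1.079 1.7
v 0.275 0.288 2.255
v -1.457 1.586 -0.798
v -0.713 1.719 -0.143
v -0.903 2.918 -1.698
v -0.158 3.05 -1.043
v -0.962 1.07 -1.257
v -0.217 1.202 -0.602
v -0.407 2.401 -2.157
v 0.337 2.534 -1.502
f 1 38 17
f 38 12 41
f 17 41 6
f 38 41 17
f 1 17 13
f 17 6 18
f 13 18 2
f 17 18 13
f 1 13 22
f 13 2 23
f 22 23 8
f 13 23 22
f 1 22 34
f 22 8 37
f 34 37 11
f 22 37 34
f 1 34 38
f 34 11 42
f 38 42 12
f 34 42 38
f 2 18 29
f 18 6 32
f 29 32 10
f 18 32 29
f 6 41 19
f 41 12 40
f 19 40 5
f 41 40 19
f 12 42 39
f 42 11 35
f 39 35 3
f 42 35 39
f 11 37 36
f 37 8 24
f 36 24 7
f 37 24 36
f 8 23 28
f 23 2 25
f 28 25 9
f 23 25 28
f 4 30 16
f 30 10 31
f 16 31 5
f 30 31 16
f 4 16 14
f 16 5 15
f 14 15 3
f 16 15 14
f 4 14 21
f 14 3 20
f 21 20 7
f 14 20 21
f 4 21 26
f 21 7 27
f 26 27 9
f 21 27 26
f 4 26 30
f 26 9 33
f 30 33 10
f 26 33 30
f 5 31 19
f 31 10 32
f 19 32 6
f 31 32 19
f 3 15 39
f 15 5 40
f 39 40 12
f 15 40 39
f 7 20 36
f 20 3 35
f 36 35 11
f 20 35 36
f 9 27 28
f 27 7 24
f 28 24 8
f 27 24 28
f 10 33 29
f 33 9 25
f 29 25 2
f 33 25 29
f 44 43 47
f 44 47 45
f 45 47 48
f 45 48 46
f 47 43 49
f 47 49 48
f 48 49 50
f 48 50 46
f 49 43 51
f 49 51 50
f 50 51 52
f 50 52 46
f 51 43 53
f 51 53 52
f 52 53 54
f 52 54 46
f 53 43 55
f 53 55 54
f 54 55 56
f 54 56 46
f 55 43 57
f 55 57 56
f 56 57 58
f 56 58 46
f 57 43 59
f 57 59 58
f 58 59 60
f 58 60 46
f 59 43 61
f 59 61 60
f 60 61 62
f 60 62 46
f 61 43 44
f 61 44 62
f 62 44 45
f 62 45 46
f 64 63 67
f 64 67 65
f 65 67 68
f 65 68 66
f 67 63 69
f 67 69 68
f 68 69 70
f 68 70 66
f 69 63 71
f 69 71 70
f 70 71 72
f 70 72 66
f 71 63 73
f 71 73 72
f 72 73 74
f 72 74 66
f 73 63 75
f 73 75 74
f 74 75 76
f 74 76 66
f 75 63 77
f 75 77 76
f 76 77 78
f 76 78 66
f 77 63 79
f 77 79 78
f 78 79 80
f 78 80 66
f 79 63 81
f 79 81 80
f 80 81 82
f 80 82 66
f 81 63 83
f 81 83 82
f 82 83 84
f 82 84 66
f 83 63 85
f 83 85 84
f 84 85 86
f 84 86 66
f 85 63 87
f 85 87 86
f 86 87 88
f 86 88 66
f 87 63 89
f 87 89 88
f 88 89 90
f 88 90 66
f 89 63 91
f 89 91 90
f 90 91 92
f 90 92 66
f 91 63 93
f 91 93 92
f 92 93 94
f 92 94 66
f 93 63 95
f 93 95 94
f 94 95 96
f 94 96 66
f 95 63 64
f 95 64 96
f 96 64 65
f 96 65 66
f 98 100 97
f 101 98 97
f 97 100 99
f 99 101 97
f 98 104 100
f 102 98 101
f 102 104 98
f 100 104 99
f 103 101 99
f 99 104 103
f 103 102 101
f 104 102 103
f 106 108 105
f 109 106 105
f 105 108 107
f 107 109 105
f 106 112 108
f 110 106 109
f 110 112 106
f 108 112 107
f 111 109 107
f 107 112 111
f 111 110 109
f 112 110 111



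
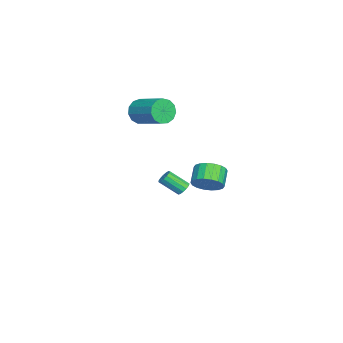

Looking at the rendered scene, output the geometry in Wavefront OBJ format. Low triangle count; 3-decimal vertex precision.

v -3.79 -1.869 3.532
v -3.246 -1.95 2.807
v -1.986 -0.431 3.583
v -2.53 -0.351 4.308
v -3.597 -1.597 2.685
v -2.338 -0.078 3.462
v -4.009 -1.33 2.833
v -2.75 0.189 3.609
v -4.352 -1.234 3.202
v -3.093 0.284 3.978
v -4.516 -1.341 3.676
v -3.257 0.178 4.452
v -4.45 -1.615 4.104
v -3.19 -0.096 4.88
v -4.174 -1.969 4.351
v -2.914 -0.451 5.127
v -3.776 -2.293 4.337
v -2.516 -0.774 5.113
v -3.382 -2.481 4.068
v -2.123 -0.963 4.844
v -3.118 -2.476 3.629
v -1.859 -0.957 4.405
v -3.067 -2.278 3.159
v -1.808 -0.759 3.935
v 4.292 3.007 2.474
v 4.71 2.49 3.095
v 3.766 2.536 3.768
v 3.348 3.053 3.146
v 4.809 2.866 3.209
v 3.865 2.912 3.882
v 4.806 3.27 3.177
v 3.862 3.315 3.85
v 4.701 3.622 3.006
v 3.757 3.667 3.679
v 4.515 3.852 2.73
v 3.571 3.897 3.402
v 4.285 3.914 2.402
v 3.341 3.96 3.075
v 4.056 3.798 2.089
v 3.112 3.843 2.762
v 3.874 3.524 1.852
v 2.93 3.57 2.525
v 3.775 3.148 1.738
v 2.831 3.194 2.411
v 3.778 2.745 1.77
v 2.834 2.79 2.443
v 3.883 2.393 1.941
v 2.939 2.438 2.614
v 4.069 2.163 2.218
v 3.125 2.208 2.89
v 4.299 2.1 2.545
v 3.355 2.146 3.218
v 4.528 2.217 2.858
v 3.584 2.262 3.531
v -2.665 0.792 -2.079
v -2.388 0.52 -2.409
v -2.397 -0.625 -1.471
v -2.675 -0.352 -1.141
v -2.2 0.657 -2.239
v -2.21 -0.487 -1.301
v -2.161 0.837 -2.019
v -2.17 -0.307 -1.081
v -2.281 1.003 -1.818
v -2.291 -0.141 -0.88
v -2.524 1.102 -1.7
v -2.533 -0.042 -0.761
v -2.811 1.103 -1.702
v -2.821 -0.042 -0.764
v -3.052 1.005 -1.824
v -3.062 -0.14 -0.886
v -3.17 0.839 -2.027
v -3.18 -0.305 -1.089
v -3.128 0.659 -2.246
v -3.138 -0.486 -1.308
v -2.939 0.521 -2.413
v -2.948 -0.624 -1.475
v -2.663 0.469 -2.474
v -2.672 -0.676 -1.535
f 2 1 5
f 2 5 3
f 3 5 6
f 3 6 4
f 5 1 7
f 5 7 6
f 6 7 8
f 6 8 4
f 7 1 9
f 7 9 8
f 8 9 10
f 8 10 4
f 9 1 11
f 9 11 10
f 10 11 12
f 10 12 4
f 11 1 13
f 11 13 12
f 12 13 14
f 12 14 4
f 13 1 15
f 13 15 14
f 14 15 16
f 14 16 4
f 15 1 17
f 15 17 16
f 16 17 18
f 16 18 4
f 17 1 19
f 17 19 18
f 18 19 20
f 18 20 4
f 19 1 21
f 19 21 20
f 20 21 22
f 20 22 4
f 21 1 23
f 21 23 22
f 22 23 24
f 22 24 4
f 23 1 2
f 23 2 24
f 24 2 3
f 24 3 4
f 26 25 29
f 26 29 27
f 27 29 30
f 27 30 28
f 29 25 31
f 29 31 30
f 30 31 32
f 30 32 28
f 31 25 33
f 31 33 32
f 32 33 34
f 32 34 28
f 33 25 35
f 33 35 34
f 34 35 36
f 34 36 28
f 35 25 37
f 35 37 36
f 36 37 38
f 36 38 28
f 37 25 39
f 37 39 38
f 38 39 40
f 38 40 28
f 39 25 41
f 39 41 40
f 40 41 42
f 40 42 28
f 41 25 43
f 41 43 42
f 42 43 44
f 42 44 28
f 43 25 45
f 43 45 44
f 44 45 46
f 44 46 28
f 45 25 47
f 45 47 46
f 46 47 48
f 46 48 28
f 47 25 49
f 47 49 48
f 48 49 50
f 48 50 28
f 49 25 51
f 49 51 50
f 50 51 52
f 50 52 28
f 51 25 53
f 51 53 52
f 52 53 54
f 52 54 28
f 53 25 26
f 53 26 54
f 54 26 27
f 54 27 28
f 56 55 59
f 56 59 57
f 57 59 60
f 57 60 58
f 59 55 61
f 59 61 60
f 60 61 62
f 60 62 58
f 61 55 63
f 61 63 62
f 62 63 64
f 62 64 58
f 63 55 65
f 63 65 64
f 64 65 66
f 64 66 58
f 65 55 67
f 65 67 66
f 66 67 68
f 66 68 58
f 67 55 69
f 67 69 68
f 68 69 70
f 68 70 58
f 69 55 71
f 69 71 70
f 70 71 72
f 70 72 58
f 71 55 73
f 71 73 72
f 72 73 74
f 72 74 58
f 73 55 75
f 73 75 74
f 74 75 76
f 74 76 58
f 75 55 77
f 75 77 76
f 76 77 78
f 76 78 58
f 77 55 56
f 77 56 78
f 78 56 57
f 78 57 58



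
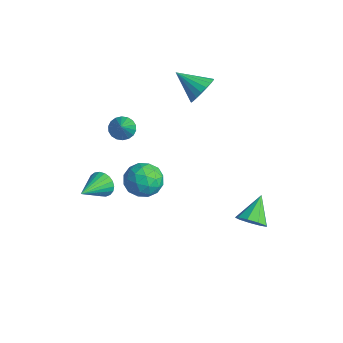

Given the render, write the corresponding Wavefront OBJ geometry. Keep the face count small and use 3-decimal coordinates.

v -3.532 -1.518 -3.366
v -3.271 -1.154 -2.667
v -2.848 -3.182 -2.754
v -3.59 -1.254 -2.581
v -3.899 -1.399 -2.631
v -4.145 -1.565 -2.808
v -4.284 -1.723 -3.081
v -4.294 -1.845 -3.404
v -4.172 -1.911 -3.72
v -3.939 -1.909 -3.974
v -3.636 -1.839 -4.124
v -3.315 -1.714 -4.142
v -3.031 -1.555 -4.026
v -2.834 -1.389 -3.796
v -2.758 -1.246 -3.491
v -2.816 -1.15 -3.165
v -2.997 -1.117 -2.873
v 3.685 3.266 -3.226
v 4.471 3.657 -3.086
v 2.915 4.434 -2.174
v 4.196 3.909 -3.567
v 3.682 3.86 -3.888
v 3.168 3.532 -3.9
v 2.897 3.08 -3.596
v 2.994 2.715 -3.119
v 3.414 2.607 -2.691
v 3.961 2.808 -2.514
v 4.378 3.222 -2.67
v -3.454 -0.187 0.91
v -2.861 -0.145 0.452
v -2.186 -1.033 2.47
v -2.856 0.151 0.608
v -2.969 0.379 0.824
v -3.178 0.495 1.056
v -3.442 0.476 1.26
v -3.708 0.326 1.395
v -3.923 0.074 1.433
v -4.046 -0.23 1.368
v -4.051 -0.525 1.212
v -3.938 -0.753 0.997
v -3.729 -0.869 0.764
v -3.465 -0.85 0.56
v -3.199 -0.7 0.426
v -2.984 -0.448 0.387
v -0.143 -0.573 0.678
v 0.344 -0.047 -0.189
v -0.204 -2.113 -0.291
v 0.283 -1.587 -1.158
v 0.871 -1.789 -0.22
v 0.909 -0.837 0.378
v -0.769 -1.323 -0.858
v -0.731 -0.371 -0.26
v -0.043 -0.51 -1.139
v 0.971 -0.798 -0.744
v -0.831 -1.362 0.264
v 0.183 -1.65 0.659
v 0.106 -0.175 0.329
v 0.034 -1.985 -0.809
v 0.38 -2.104 -0.258
v 0.666 -1.795 -0.768
v 0.438 -0.639 0.663
v 0.724 -0.33 0.153
v 1.034 -1.354 0.135
v -0.584 -1.83 -0.633
v -0.298 -1.521 -1.143
v -0.526 -0.365 0.288
v -0.24 -0.056 -0.222
v -0.894 -0.806 -0.615
v 0.165 -0.138 -0.739
v 0.129 -1.043 -1.308
v -0.489 -0.888 -1.132
v -0.467 -0.329 -0.78
v 0.76 -0.307 -0.507
v 0.725 -1.213 -1.076
v 1.07 -1.331 -0.525
v 1.092 -0.772 -0.173
v 0.533 -0.58 -1.065
v -0.585 -0.947 0.596
v -0.62 -1.853 0.027
v -0.952 -1.388 -0.307
v -0.93 -0.829 0.045
v 0.011 -1.117 0.828
v -0.025 -2.022 0.259
v 0.607 -1.831 0.3
v 0.629 -1.272 0.652
v -0.393 -1.58 0.585
v -2.305 4.156 2.849
v -1.653 3.666 3.375
v -3.675 3.344 3.791
v -1.71 4.027 3.604
v -1.884 4.414 3.685
v -2.142 4.75 3.599
v -2.432 4.968 3.366
v -2.697 5.025 3.03
v -2.884 4.911 2.658
v -2.957 4.647 2.324
v -2.9 4.286 2.095
v -2.726 3.899 2.014
v -2.468 3.563 2.099
v -2.178 3.345 2.333
v -1.913 3.288 2.669
v -1.726 3.402 3.041
f 2 1 4
f 2 4 3
f 4 1 5
f 4 5 3
f 5 1 6
f 5 6 3
f 6 1 7
f 6 7 3
f 7 1 8
f 7 8 3
f 8 1 9
f 8 9 3
f 9 1 10
f 9 10 3
f 10 1 11
f 10 11 3
f 11 1 12
f 11 12 3
f 12 1 13
f 12 13 3
f 13 1 14
f 13 14 3
f 14 1 15
f 14 15 3
f 15 1 16
f 15 16 3
f 16 1 17
f 16 17 3
f 17 1 2
f 17 2 3
f 19 18 21
f 19 21 20
f 21 18 22
f 21 22 20
f 22 18 23
f 22 23 20
f 23 18 24
f 23 24 20
f 24 18 25
f 24 25 20
f 25 18 26
f 25 26 20
f 26 18 27
f 26 27 20
f 27 18 28
f 27 28 20
f 28 18 19
f 28 19 20
f 30 29 32
f 30 32 31
f 32 29 33
f 32 33 31
f 33 29 34
f 33 34 31
f 34 29 35
f 34 35 31
f 35 29 36
f 35 36 31
f 36 29 37
f 36 37 31
f 37 29 38
f 37 38 31
f 38 29 39
f 38 39 31
f 39 29 40
f 39 40 31
f 40 29 41
f 40 41 31
f 41 29 42
f 41 42 31
f 42 29 43
f 42 43 31
f 43 29 44
f 43 44 31
f 44 29 30
f 44 30 31
f 45 82 61
f 82 56 85
f 61 85 50
f 82 85 61
f 45 61 57
f 61 50 62
f 57 62 46
f 61 62 57
f 45 57 66
f 57 46 67
f 66 67 52
f 57 67 66
f 45 66 78
f 66 52 81
f 78 81 55
f 66 81 78
f 45 78 82
f 78 55 86
f 82 86 56
f 78 86 82
f 46 62 73
f 62 50 76
f 73 76 54
f 62 76 73
f 50 85 63
f 85 56 84
f 63 84 49
f 85 84 63
f 56 86 83
f 86 55 79
f 83 79 47
f 86 79 83
f 55 81 80
f 81 52 68
f 80 68 51
f 81 68 80
f 52 67 72
f 67 46 69
f 72 69 53
f 67 69 72
f 48 74 60
f 74 54 75
f 60 75 49
f 74 75 60
f 48 60 58
f 60 49 59
f 58 59 47
f 60 59 58
f 48 58 65
f 58 47 64
f 65 64 51
f 58 64 65
f 48 65 70
f 65 51 71
f 70 71 53
f 65 71 70
f 48 70 74
f 70 53 77
f 74 77 54
f 70 77 74
f 49 75 63
f 75 54 76
f 63 76 50
f 75 76 63
f 47 59 83
f 59 49 84
f 83 84 56
f 59 84 83
f 51 64 80
f 64 47 79
f 80 79 55
f 64 79 80
f 53 71 72
f 71 51 68
f 72 68 52
f 71 68 72
f 54 77 73
f 77 53 69
f 73 69 46
f 77 69 73
f 88 87 90
f 88 90 89
f 90 87 91
f 90 91 89
f 91 87 92
f 91 92 89
f 92 87 93
f 92 93 89
f 93 87 94
f 93 94 89
f 94 87 95
f 94 95 89
f 95 87 96
f 95 96 89
f 96 87 97
f 96 97 89
f 97 87 98
f 97 98 89
f 98 87 99
f 98 99 89
f 99 87 100
f 99 100 89
f 100 87 101
f 100 101 89
f 101 87 102
f 101 102 89
f 102 87 88
f 102 88 89



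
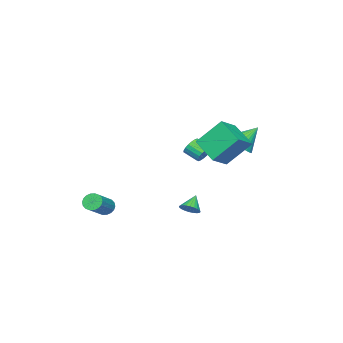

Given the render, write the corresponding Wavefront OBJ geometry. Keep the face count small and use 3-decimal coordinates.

v -0.761 3.976 1.71
v -1.524 2.415 2.595
v -1.475 5.251 3.34
v -2.238 3.691 4.226
v 0.478 3.769 2.414
v -0.285 2.209 3.3
v -0.236 5.045 4.045
v -0.999 3.484 4.93
v -3.4 3.314 2.263
v -2.537 3.633 2.6
v -4.2 4.126 3.537
v -2.633 3.915 2.361
v -2.845 4.106 2.106
v -3.141 4.176 1.875
v -3.478 4.115 1.704
v -3.802 3.932 1.617
v -4.065 3.655 1.628
v -4.227 3.326 1.736
v -4.263 2.995 1.925
v -4.168 2.713 2.164
v -3.956 2.522 2.419
v -3.659 2.452 2.65
v -3.323 2.513 2.821
v -2.999 2.696 2.908
v -2.736 2.973 2.897
v -2.574 3.302 2.789
v -0.093 -3.902 -3.21
v 0.251 -4.153 -3.701
v 1.857 -3.989 -2.662
v 1.513 -3.738 -2.17
v 0.257 -3.869 -3.756
v 1.863 -3.705 -2.717
v 0.195 -3.591 -3.703
v 1.801 -3.428 -2.664
v 0.075 -3.376 -3.552
v 1.681 -3.212 -2.513
v -0.078 -3.264 -3.334
v 1.528 -3.1 -2.294
v -0.234 -3.278 -3.091
v 1.372 -3.115 -2.051
v -0.362 -3.416 -2.871
v 1.244 -3.253 -1.831
v -0.437 -3.651 -2.718
v 1.169 -3.487 -1.679
v -0.443 -3.935 -2.663
v 1.163 -3.771 -1.624
v -0.381 -4.212 -2.716
v 1.225 -4.049 -1.677
v -0.261 -4.428 -2.867
v 1.345 -4.264 -1.828
v -0.108 -4.54 -3.086
v 1.498 -4.376 -2.046
v 0.048 -4.525 -3.329
v 1.654 -4.362 -2.289
v 0.176 -4.387 -3.549
v 1.782 -4.224 -2.509
v -2.443 1.562 1.449
v -1.871 1.72 1.762
v -1.886 0.775 2.264
v -2.457 0.618 1.951
v -2.08 1.822 1.949
v -2.095 0.878 2.451
v -2.36 1.874 2.036
v -2.375 0.929 2.539
v -2.657 1.863 2.008
v -2.672 0.918 2.51
v -2.911 1.793 1.869
v -2.926 0.848 2.371
v -3.072 1.677 1.646
v -3.087 0.733 2.149
v -3.109 1.539 1.385
v -3.124 0.594 1.887
v -3.014 1.405 1.136
v -3.029 0.46 1.638
v -2.805 1.302 0.949
v -2.82 0.358 1.451
v -2.525 1.251 0.861
v -2.54 0.306 1.364
v -2.228 1.262 0.89
v -2.243 0.317 1.392
v -1.974 1.332 1.029
v -1.989 0.387 1.531
v -1.813 1.447 1.251
v -1.828 0.503 1.754
v -1.776 1.586 1.513
v -1.791 0.641 2.015
v 0.393 2.223 -1.849
v 0.844 2.235 -1.381
v -0.433 2.157 -1.051
v 0.796 2.482 -1.41
v 0.687 2.69 -1.506
v 0.533 2.827 -1.654
v 0.358 2.872 -1.831
v 0.187 2.818 -2.012
v 0.049 2.674 -2.167
v -0.038 2.461 -2.274
v -0.059 2.211 -2.317
v -0.011 1.964 -2.288
v 0.098 1.756 -2.192
v 0.252 1.619 -2.044
v 0.428 1.574 -1.867
v 0.598 1.628 -1.686
v 0.737 1.773 -1.531
v 0.823 1.986 -1.424
f 2 4 1
f 5 2 1
f 1 4 3
f 3 5 1
f 2 8 4
f 6 2 5
f 6 8 2
f 4 8 3
f 7 5 3
f 3 8 7
f 7 6 5
f 8 6 7
f 10 9 12
f 10 12 11
f 12 9 13
f 12 13 11
f 13 9 14
f 13 14 11
f 14 9 15
f 14 15 11
f 15 9 16
f 15 16 11
f 16 9 17
f 16 17 11
f 17 9 18
f 17 18 11
f 18 9 19
f 18 19 11
f 19 9 20
f 19 20 11
f 20 9 21
f 20 21 11
f 21 9 22
f 21 22 11
f 22 9 23
f 22 23 11
f 23 9 24
f 23 24 11
f 24 9 25
f 24 25 11
f 25 9 26
f 25 26 11
f 26 9 10
f 26 10 11
f 28 27 31
f 28 31 29
f 29 31 32
f 29 32 30
f 31 27 33
f 31 33 32
f 32 33 34
f 32 34 30
f 33 27 35
f 33 35 34
f 34 35 36
f 34 36 30
f 35 27 37
f 35 37 36
f 36 37 38
f 36 38 30
f 37 27 39
f 37 39 38
f 38 39 40
f 38 40 30
f 39 27 41
f 39 41 40
f 40 41 42
f 40 42 30
f 41 27 43
f 41 43 42
f 42 43 44
f 42 44 30
f 43 27 45
f 43 45 44
f 44 45 46
f 44 46 30
f 45 27 47
f 45 47 46
f 46 47 48
f 46 48 30
f 47 27 49
f 47 49 48
f 48 49 50
f 48 50 30
f 49 27 51
f 49 51 50
f 50 51 52
f 50 52 30
f 51 27 53
f 51 53 52
f 52 53 54
f 52 54 30
f 53 27 55
f 53 55 54
f 54 55 56
f 54 56 30
f 55 27 28
f 55 28 56
f 56 28 29
f 56 29 30
f 58 57 61
f 58 61 59
f 59 61 62
f 59 62 60
f 61 57 63
f 61 63 62
f 62 63 64
f 62 64 60
f 63 57 65
f 63 65 64
f 64 65 66
f 64 66 60
f 65 57 67
f 65 67 66
f 66 67 68
f 66 68 60
f 67 57 69
f 67 69 68
f 68 69 70
f 68 70 60
f 69 57 71
f 69 71 70
f 70 71 72
f 70 72 60
f 71 57 73
f 71 73 72
f 72 73 74
f 72 74 60
f 73 57 75
f 73 75 74
f 74 75 76
f 74 76 60
f 75 57 77
f 75 77 76
f 76 77 78
f 76 78 60
f 77 57 79
f 77 79 78
f 78 79 80
f 78 80 60
f 79 57 81
f 79 81 80
f 80 81 82
f 80 82 60
f 81 57 83
f 81 83 82
f 82 83 84
f 82 84 60
f 83 57 85
f 83 85 84
f 84 85 86
f 84 86 60
f 85 57 58
f 85 58 86
f 86 58 59
f 86 59 60
f 88 87 90
f 88 90 89
f 90 87 91
f 90 91 89
f 91 87 92
f 91 92 89
f 92 87 93
f 92 93 89
f 93 87 94
f 93 94 89
f 94 87 95
f 94 95 89
f 95 87 96
f 95 96 89
f 96 87 97
f 96 97 89
f 97 87 98
f 97 98 89
f 98 87 99
f 98 99 89
f 99 87 100
f 99 100 89
f 100 87 101
f 100 101 89
f 101 87 102
f 101 102 89
f 102 87 103
f 102 103 89
f 103 87 104
f 103 104 89
f 104 87 88
f 104 88 89



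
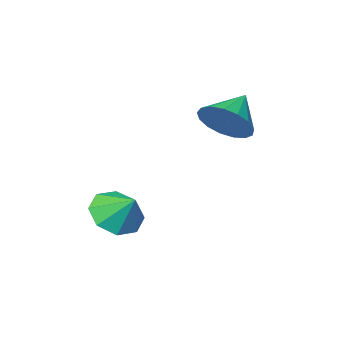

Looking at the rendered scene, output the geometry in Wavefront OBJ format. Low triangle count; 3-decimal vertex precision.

v -2.872 2.569 3.104
v -2.24 2.158 3.73
v -3.988 2.091 3.916
v -2.302 2.59 3.901
v -2.494 3.018 3.889
v -2.773 3.343 3.697
v -3.074 3.491 3.369
v -3.33 3.427 2.981
v -3.48 3.167 2.621
v -3.492 2.77 2.372
v -3.361 2.327 2.29
v -3.119 1.939 2.395
v -2.82 1.696 2.662
v -2.533 1.653 3.031
v -2.324 1.819 3.416
v 0.21 1.123 -0.582
v 1.12 1.429 -0.774
v 0.09 2.017 0.282
v 0.607 1.772 -1.2
v -0.14 1.734 -1.264
v -0.681 1.338 -0.928
v -0.701 0.816 -0.39
v -0.187 0.473 0.035
v 0.559 0.511 0.099
v 1.101 0.907 -0.236
f 2 1 4
f 2 4 3
f 4 1 5
f 4 5 3
f 5 1 6
f 5 6 3
f 6 1 7
f 6 7 3
f 7 1 8
f 7 8 3
f 8 1 9
f 8 9 3
f 9 1 10
f 9 10 3
f 10 1 11
f 10 11 3
f 11 1 12
f 11 12 3
f 12 1 13
f 12 13 3
f 13 1 14
f 13 14 3
f 14 1 15
f 14 15 3
f 15 1 2
f 15 2 3
f 17 16 19
f 17 19 18
f 19 16 20
f 19 20 18
f 20 16 21
f 20 21 18
f 21 16 22
f 21 22 18
f 22 16 23
f 22 23 18
f 23 16 24
f 23 24 18
f 24 16 25
f 24 25 18
f 25 16 17
f 25 17 18



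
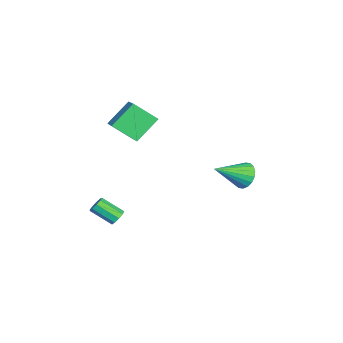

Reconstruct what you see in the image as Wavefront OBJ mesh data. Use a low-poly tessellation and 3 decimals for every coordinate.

v -0.31 -2.724 -4.116
v 0.054 -2.972 -4.411
v -0.067 -4.164 -3.56
v -0.43 -3.916 -3.264
v 0.215 -2.794 -4.139
v 0.094 -3.986 -3.288
v 0.131 -2.583 -3.856
v 0.01 -3.776 -3.005
v -0.16 -2.439 -3.695
v -0.281 -3.631 -2.844
v -0.52 -2.427 -3.73
v -0.641 -3.62 -2.879
v -0.782 -2.555 -3.946
v -0.903 -3.747 -3.095
v -0.823 -2.761 -4.241
v -0.944 -3.954 -3.39
v -0.624 -2.95 -4.478
v -0.745 -4.143 -3.626
v -0.277 -3.033 -4.545
v -0.398 -4.226 -3.693
v 0.176 3.921 0.089
v 0.53 3.678 -0.633
v 1.164 2.499 1.051
v 0.771 3.933 -0.504
v 0.894 4.186 -0.257
v 0.875 4.386 0.058
v 0.717 4.493 0.38
v 0.453 4.488 0.644
v 0.133 4.37 0.798
v -0.178 4.163 0.812
v -0.419 3.908 0.683
v -0.542 3.656 0.436
v -0.523 3.456 0.121
v -0.366 3.348 -0.201
v -0.101 3.353 -0.465
v 0.219 3.471 -0.619
v -4.419 -2.861 2.346
v -2.944 -2.334 3.056
v -4.397 -1.534 1.316
v -2.922 -1.007 2.026
v -3.478 -3.833 1.114
v -2.003 -3.306 1.824
v -3.456 -2.506 0.084
v -1.981 -1.979 0.794
f 2 1 5
f 2 5 3
f 3 5 6
f 3 6 4
f 5 1 7
f 5 7 6
f 6 7 8
f 6 8 4
f 7 1 9
f 7 9 8
f 8 9 10
f 8 10 4
f 9 1 11
f 9 11 10
f 10 11 12
f 10 12 4
f 11 1 13
f 11 13 12
f 12 13 14
f 12 14 4
f 13 1 15
f 13 15 14
f 14 15 16
f 14 16 4
f 15 1 17
f 15 17 16
f 16 17 18
f 16 18 4
f 17 1 19
f 17 19 18
f 18 19 20
f 18 20 4
f 19 1 2
f 19 2 20
f 20 2 3
f 20 3 4
f 22 21 24
f 22 24 23
f 24 21 25
f 24 25 23
f 25 21 26
f 25 26 23
f 26 21 27
f 26 27 23
f 27 21 28
f 27 28 23
f 28 21 29
f 28 29 23
f 29 21 30
f 29 30 23
f 30 21 31
f 30 31 23
f 31 21 32
f 31 32 23
f 32 21 33
f 32 33 23
f 33 21 34
f 33 34 23
f 34 21 35
f 34 35 23
f 35 21 36
f 35 36 23
f 36 21 22
f 36 22 23
f 38 40 37
f 41 38 37
f 37 40 39
f 39 41 37
f 38 44 40
f 42 38 41
f 42 44 38
f 40 44 39
f 43 41 39
f 39 44 43
f 43 42 41
f 44 42 43



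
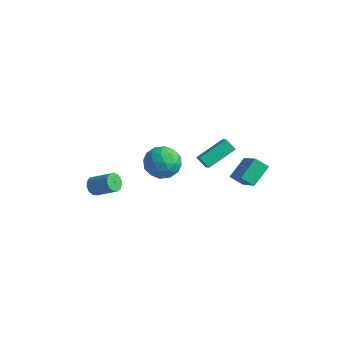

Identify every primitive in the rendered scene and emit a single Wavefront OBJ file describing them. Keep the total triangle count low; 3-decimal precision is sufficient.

v -4.387 -2.426 -2.222
v -4.049 -2.9 -2.511
v -2.795 -2.508 -1.688
v -3.133 -2.034 -1.398
v -4.006 -2.601 -2.718
v -2.752 -2.209 -1.895
v -4.084 -2.247 -2.768
v -2.83 -1.855 -1.945
v -4.258 -1.949 -2.644
v -3.005 -1.557 -1.821
v -4.473 -1.803 -2.387
v -3.22 -1.411 -1.563
v -4.661 -1.855 -2.076
v -3.407 -1.463 -1.253
v -4.761 -2.088 -1.812
v -3.508 -1.696 -0.989
v -4.743 -2.428 -1.678
v -3.49 -2.036 -0.855
v -4.612 -2.768 -1.716
v -3.358 -2.376 -0.893
v -4.409 -2.999 -1.915
v -3.155 -2.607 -1.092
v -4.199 -3.048 -2.211
v -2.945 -2.656 -1.388
v 2.522 1.362 0.148
v 2.492 2.628 0.989
v 3.175 1.74 -0.397
v 3.144 3.006 0.444
v 3.976 0.594 1.356
v 3.945 1.86 2.197
v 4.628 0.972 0.811
v 4.598 2.238 1.652
v 1.518 -0.026 2.094
v 1.952 1.7 2.868
v 0.914 0.368 1.556
v 1.348 2.093 2.329
v 2.112 0.087 1.511
v 2.546 1.812 2.284
v 1.508 0.48 0.972
v 1.942 2.206 1.746
v 0.543 -1.789 3.617
v 0.951 -1.341 2.669
v 0.829 -3.459 2.951
v 1.237 -3.011 2.003
v 1.814 -2.917 2.964
v 1.638 -1.884 3.376
v 0.142 -2.916 2.244
v -0.034 -1.883 2.656
v 0.704 -2.038 1.821
v 1.737 -2.038 2.266
v 0.043 -2.762 3.354
v 1.076 -2.762 3.799
v 0.722 -1.418 3.201
v 1.058 -3.382 2.419
v 1.397 -3.326 2.984
v 1.637 -3.063 2.427
v 1.125 -1.738 3.617
v 1.366 -1.475 3.059
v 1.873 -2.401 3.233
v 0.414 -3.325 2.561
v 0.655 -3.062 2.003
v 0.143 -1.737 3.193
v 0.383 -1.474 2.636
v -0.093 -2.399 2.387
v 0.817 -1.565 2.145
v 0.985 -2.546 1.754
v 0.341 -2.49 1.896
v 0.237 -1.883 2.138
v 1.424 -1.565 2.407
v 1.592 -2.547 2.016
v 1.931 -2.491 2.581
v 1.827 -1.884 2.823
v 1.279 -1.974 1.908
v 0.188 -2.253 3.604
v 0.356 -3.235 3.213
v -0.047 -2.916 2.797
v -0.151 -2.309 3.039
v 0.795 -2.254 3.866
v 0.963 -3.235 3.475
v 1.543 -2.917 3.482
v 1.439 -2.31 3.724
v 0.501 -2.826 3.712
f 2 1 5
f 2 5 3
f 3 5 6
f 3 6 4
f 5 1 7
f 5 7 6
f 6 7 8
f 6 8 4
f 7 1 9
f 7 9 8
f 8 9 10
f 8 10 4
f 9 1 11
f 9 11 10
f 10 11 12
f 10 12 4
f 11 1 13
f 11 13 12
f 12 13 14
f 12 14 4
f 13 1 15
f 13 15 14
f 14 15 16
f 14 16 4
f 15 1 17
f 15 17 16
f 16 17 18
f 16 18 4
f 17 1 19
f 17 19 18
f 18 19 20
f 18 20 4
f 19 1 21
f 19 21 20
f 20 21 22
f 20 22 4
f 21 1 23
f 21 23 22
f 22 23 24
f 22 24 4
f 23 1 2
f 23 2 24
f 24 2 3
f 24 3 4
f 26 28 25
f 29 26 25
f 25 28 27
f 27 29 25
f 26 32 28
f 30 26 29
f 30 32 26
f 28 32 27
f 31 29 27
f 27 32 31
f 31 30 29
f 32 30 31
f 34 36 33
f 37 34 33
f 33 36 35
f 35 37 33
f 34 40 36
f 38 34 37
f 38 40 34
f 36 40 35
f 39 37 35
f 35 40 39
f 39 38 37
f 40 38 39
f 41 78 57
f 78 52 81
f 57 81 46
f 78 81 57
f 41 57 53
f 57 46 58
f 53 58 42
f 57 58 53
f 41 53 62
f 53 42 63
f 62 63 48
f 53 63 62
f 41 62 74
f 62 48 77
f 74 77 51
f 62 77 74
f 41 74 78
f 74 51 82
f 78 82 52
f 74 82 78
f 42 58 69
f 58 46 72
f 69 72 50
f 58 72 69
f 46 81 59
f 81 52 80
f 59 80 45
f 81 80 59
f 52 82 79
f 82 51 75
f 79 75 43
f 82 75 79
f 51 77 76
f 77 48 64
f 76 64 47
f 77 64 76
f 48 63 68
f 63 42 65
f 68 65 49
f 63 65 68
f 44 70 56
f 70 50 71
f 56 71 45
f 70 71 56
f 44 56 54
f 56 45 55
f 54 55 43
f 56 55 54
f 44 54 61
f 54 43 60
f 61 60 47
f 54 60 61
f 44 61 66
f 61 47 67
f 66 67 49
f 61 67 66
f 44 66 70
f 66 49 73
f 70 73 50
f 66 73 70
f 45 71 59
f 71 50 72
f 59 72 46
f 71 72 59
f 43 55 79
f 55 45 80
f 79 80 52
f 55 80 79
f 47 60 76
f 60 43 75
f 76 75 51
f 60 75 76
f 49 67 68
f 67 47 64
f 68 64 48
f 67 64 68
f 50 73 69
f 73 49 65
f 69 65 42
f 73 65 69



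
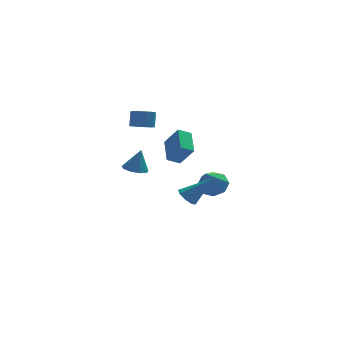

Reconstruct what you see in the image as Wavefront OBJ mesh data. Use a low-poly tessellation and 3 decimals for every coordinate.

v -0.509 -3.745 0
v -0.078 -3.464 -0.444
v 0.969 -3.775 1.42
v -0.338 -3.109 -0.166
v -0.698 -3.127 0.209
v -0.948 -3.507 0.462
v -0.941 -4.027 0.444
v -0.681 -4.382 0.166
v -0.321 -4.364 -0.209
v -0.071 -3.984 -0.461
v -0.769 3.27 -0.462
v -0.036 2.696 0.765
v -0.724 4.865 0.258
v 0.009 4.29 1.485
v 0.031 3.43 -0.865
v 0.764 2.855 0.362
v 0.076 5.024 -0.145
v 0.809 4.45 1.082
v 1.842 2.554 -2.263
v 2.743 2.303 -2.098
v 1.198 1.246 -0.737
v 2.535 2.873 -1.697
v 1.92 3.256 -1.628
v 1.26 3.227 -1.931
v 0.94 2.804 -2.428
v 1.149 2.234 -2.829
v 1.763 1.852 -2.898
v 2.423 1.88 -2.595
v -3.23 -3.021 1.963
v -2.507 -2.987 1.767
v -2.87 -2.859 3.317
v -2.712 -2.517 1.765
v -3.159 -2.282 1.856
v -3.639 -2.393 1.997
v -3.928 -2.798 2.122
v -3.891 -3.308 2.173
v -3.544 -3.683 2.126
v -3.05 -3.748 2.002
v -2.641 -3.473 1.861
v -2.203 3.233 2.333
v -1.628 2.789 2.475
v -1.502 3.263 3.449
v -2.077 3.707 3.307
v -1.468 3.212 2.248
v -1.342 3.686 3.222
v -1.652 3.645 2.061
v -1.526 4.119 3.034
v -2.093 3.885 2.001
v -1.967 4.359 2.975
v -2.586 3.82 2.097
v -2.46 4.294 3.07
v -2.9 3.48 2.303
v -2.774 3.955 3.276
v -2.887 3.025 2.523
v -2.761 3.499 3.497
v -2.555 2.667 2.655
v -2.428 3.141 3.628
v -2.057 2.573 2.636
v -1.931 3.048 3.609
f 2 1 4
f 2 4 3
f 4 1 5
f 4 5 3
f 5 1 6
f 5 6 3
f 6 1 7
f 6 7 3
f 7 1 8
f 7 8 3
f 8 1 9
f 8 9 3
f 9 1 10
f 9 10 3
f 10 1 2
f 10 2 3
f 12 14 11
f 15 12 11
f 11 14 13
f 13 15 11
f 12 18 14
f 16 12 15
f 16 18 12
f 14 18 13
f 17 15 13
f 13 18 17
f 17 16 15
f 18 16 17
f 20 19 22
f 20 22 21
f 22 19 23
f 22 23 21
f 23 19 24
f 23 24 21
f 24 19 25
f 24 25 21
f 25 19 26
f 25 26 21
f 26 19 27
f 26 27 21
f 27 19 28
f 27 28 21
f 28 19 20
f 28 20 21
f 30 29 32
f 30 32 31
f 32 29 33
f 32 33 31
f 33 29 34
f 33 34 31
f 34 29 35
f 34 35 31
f 35 29 36
f 35 36 31
f 36 29 37
f 36 37 31
f 37 29 38
f 37 38 31
f 38 29 39
f 38 39 31
f 39 29 30
f 39 30 31
f 41 40 44
f 41 44 42
f 42 44 45
f 42 45 43
f 44 40 46
f 44 46 45
f 45 46 47
f 45 47 43
f 46 40 48
f 46 48 47
f 47 48 49
f 47 49 43
f 48 40 50
f 48 50 49
f 49 50 51
f 49 51 43
f 50 40 52
f 50 52 51
f 51 52 53
f 51 53 43
f 52 40 54
f 52 54 53
f 53 54 55
f 53 55 43
f 54 40 56
f 54 56 55
f 55 56 57
f 55 57 43
f 56 40 58
f 56 58 57
f 57 58 59
f 57 59 43
f 58 40 41
f 58 41 59
f 59 41 42
f 59 42 43

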